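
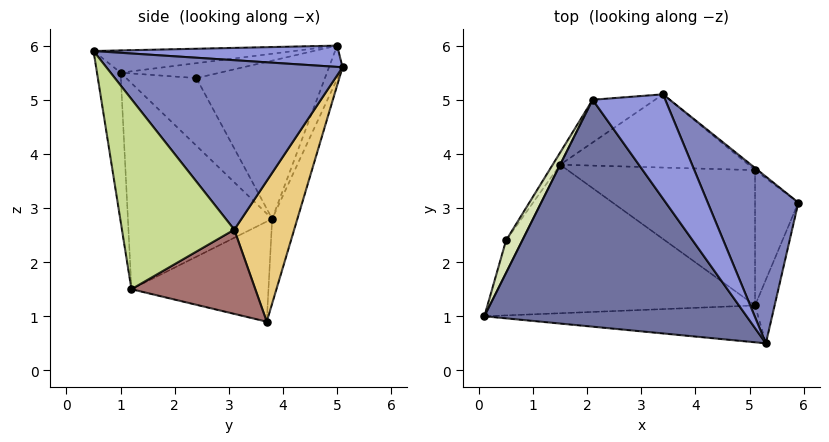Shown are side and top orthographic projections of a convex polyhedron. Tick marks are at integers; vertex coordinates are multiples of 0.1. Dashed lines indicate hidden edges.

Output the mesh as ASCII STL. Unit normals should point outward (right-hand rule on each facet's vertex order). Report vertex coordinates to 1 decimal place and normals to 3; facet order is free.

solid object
 facet normal -0.084 -0.082 0.993
  outer loop
   vertex 5.3 0.5 5.9
   vertex 2.1 5.0 6.0
   vertex 0.1 1.0 5.5
  endloop
 endfacet
 facet normal 0.820 0.367 0.439
  outer loop
   vertex 3.4 5.1 5.6
   vertex 5.3 0.5 5.9
   vertex 5.9 3.1 2.6
  endloop
 endfacet
 facet normal 0.277 0.176 0.945
  outer loop
   vertex 3.4 5.1 5.6
   vertex 2.1 5.0 6.0
   vertex 5.3 0.5 5.9
  endloop
 endfacet
 facet normal -0.170 0.933 -0.318
  outer loop
   vertex 3.4 5.1 5.6
   vertex 1.5 3.8 2.8
   vertex 2.1 5.0 6.0
  endloop
 endfacet
 facet normal -0.559 -0.414 -0.719
  outer loop
   vertex 5.1 1.2 1.5
   vertex 0.1 1.0 5.5
   vertex 1.5 3.8 2.8
  endloop
 endfacet
 facet normal -0.083 -0.985 -0.153
  outer loop
   vertex 5.1 1.2 1.5
   vertex 5.3 0.5 5.9
   vertex 0.1 1.0 5.5
  endloop
 endfacet
 facet normal 0.936 -0.338 -0.096
  outer loop
   vertex 5.1 1.2 1.5
   vertex 5.9 3.1 2.6
   vertex 5.3 0.5 5.9
  endloop
 endfacet
 facet normal -0.656 0.239 0.716
  outer loop
   vertex 0.5 2.4 5.4
   vertex 0.1 1.0 5.5
   vertex 2.1 5.0 6.0
  endloop
 endfacet
 facet normal -0.941 0.253 -0.226
  outer loop
   vertex 0.5 2.4 5.4
   vertex 1.5 3.8 2.8
   vertex 0.1 1.0 5.5
  endloop
 endfacet
 facet normal -0.847 0.530 -0.040
  outer loop
   vertex 0.5 2.4 5.4
   vertex 2.1 5.0 6.0
   vertex 1.5 3.8 2.8
  endloop
 endfacet
 facet normal 0.616 0.788 -0.012
  outer loop
   vertex 5.1 3.7 0.9
   vertex 3.4 5.1 5.6
   vertex 5.9 3.1 2.6
  endloop
 endfacet
 facet normal -0.149 0.932 -0.331
  outer loop
   vertex 5.1 3.7 0.9
   vertex 1.5 3.8 2.8
   vertex 3.4 5.1 5.6
  endloop
 endfacet
 facet normal 0.884 -0.109 -0.455
  outer loop
   vertex 5.1 3.7 0.9
   vertex 5.9 3.1 2.6
   vertex 5.1 1.2 1.5
  endloop
 endfacet
 facet normal -0.461 -0.207 -0.863
  outer loop
   vertex 5.1 3.7 0.9
   vertex 5.1 1.2 1.5
   vertex 1.5 3.8 2.8
  endloop
 endfacet
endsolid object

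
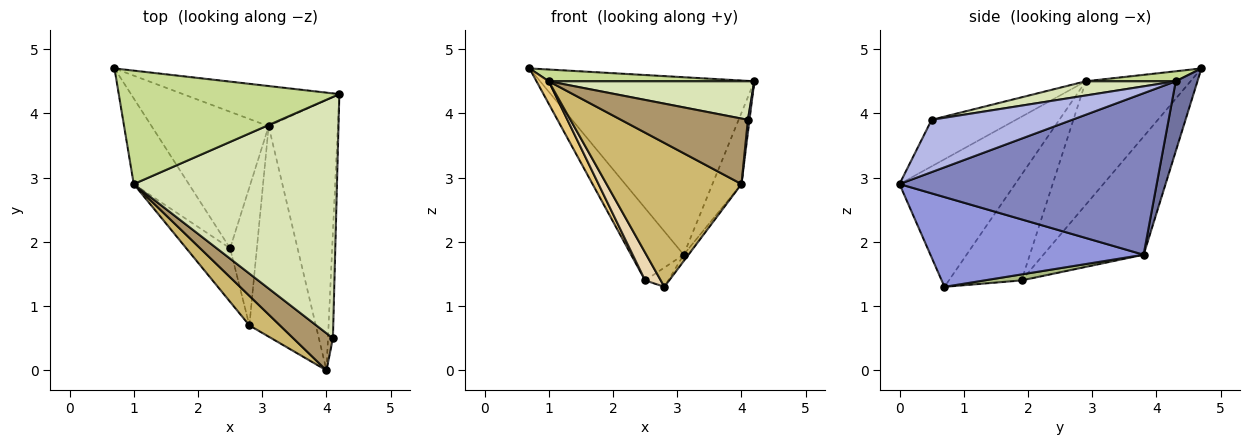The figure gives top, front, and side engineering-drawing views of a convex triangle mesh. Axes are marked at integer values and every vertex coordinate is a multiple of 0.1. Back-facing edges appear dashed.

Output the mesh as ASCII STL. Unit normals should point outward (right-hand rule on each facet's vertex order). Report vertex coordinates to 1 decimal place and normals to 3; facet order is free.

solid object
 facet normal 0.098 0.971 -0.220
  outer loop
   vertex 3.1 3.8 1.8
   vertex 0.7 4.7 4.7
   vertex 4.2 4.3 4.5
  endloop
 endfacet
 facet normal 0.914 0.103 -0.392
  outer loop
   vertex 3.1 3.8 1.8
   vertex 4.2 4.3 4.5
   vertex 4.0 0.0 2.9
  endloop
 endfacet
 facet normal 0.804 0.018 -0.595
  outer loop
   vertex 3.1 3.8 1.8
   vertex 4.0 0.0 2.9
   vertex 2.8 0.7 1.3
  endloop
 endfacet
 facet normal 0.996 -0.011 -0.094
  outer loop
   vertex 4.1 0.5 3.9
   vertex 4.0 0.0 2.9
   vertex 4.2 4.3 4.5
  endloop
 endfacet
 facet normal -0.666 0.349 -0.659
  outer loop
   vertex 2.5 1.9 1.4
   vertex 0.7 4.7 4.7
   vertex 3.1 3.8 1.8
  endloop
 endfacet
 facet normal 0.217 0.135 -0.967
  outer loop
   vertex 2.5 1.9 1.4
   vertex 3.1 3.8 1.8
   vertex 2.8 0.7 1.3
  endloop
 endfacet
 facet normal 0.045 -0.103 0.994
  outer loop
   vertex 1.0 2.9 4.5
   vertex 4.2 4.3 4.5
   vertex 0.7 4.7 4.7
  endloop
 endfacet
 facet normal 0.069 -0.157 0.985
  outer loop
   vertex 1.0 2.9 4.5
   vertex 4.1 0.5 3.9
   vertex 4.2 4.3 4.5
  endloop
 endfacet
 facet normal -0.501 -0.753 0.427
  outer loop
   vertex 1.0 2.9 4.5
   vertex 4.0 0.0 2.9
   vertex 4.1 0.5 3.9
  endloop
 endfacet
 facet normal -0.643 -0.750 0.154
  outer loop
   vertex 1.0 2.9 4.5
   vertex 2.8 0.7 1.3
   vertex 4.0 0.0 2.9
  endloop
 endfacet
 facet normal -0.908 -0.106 -0.405
  outer loop
   vertex 1.0 2.9 4.5
   vertex 0.7 4.7 4.7
   vertex 2.5 1.9 1.4
  endloop
 endfacet
 facet normal -0.906 -0.195 -0.375
  outer loop
   vertex 1.0 2.9 4.5
   vertex 2.5 1.9 1.4
   vertex 2.8 0.7 1.3
  endloop
 endfacet
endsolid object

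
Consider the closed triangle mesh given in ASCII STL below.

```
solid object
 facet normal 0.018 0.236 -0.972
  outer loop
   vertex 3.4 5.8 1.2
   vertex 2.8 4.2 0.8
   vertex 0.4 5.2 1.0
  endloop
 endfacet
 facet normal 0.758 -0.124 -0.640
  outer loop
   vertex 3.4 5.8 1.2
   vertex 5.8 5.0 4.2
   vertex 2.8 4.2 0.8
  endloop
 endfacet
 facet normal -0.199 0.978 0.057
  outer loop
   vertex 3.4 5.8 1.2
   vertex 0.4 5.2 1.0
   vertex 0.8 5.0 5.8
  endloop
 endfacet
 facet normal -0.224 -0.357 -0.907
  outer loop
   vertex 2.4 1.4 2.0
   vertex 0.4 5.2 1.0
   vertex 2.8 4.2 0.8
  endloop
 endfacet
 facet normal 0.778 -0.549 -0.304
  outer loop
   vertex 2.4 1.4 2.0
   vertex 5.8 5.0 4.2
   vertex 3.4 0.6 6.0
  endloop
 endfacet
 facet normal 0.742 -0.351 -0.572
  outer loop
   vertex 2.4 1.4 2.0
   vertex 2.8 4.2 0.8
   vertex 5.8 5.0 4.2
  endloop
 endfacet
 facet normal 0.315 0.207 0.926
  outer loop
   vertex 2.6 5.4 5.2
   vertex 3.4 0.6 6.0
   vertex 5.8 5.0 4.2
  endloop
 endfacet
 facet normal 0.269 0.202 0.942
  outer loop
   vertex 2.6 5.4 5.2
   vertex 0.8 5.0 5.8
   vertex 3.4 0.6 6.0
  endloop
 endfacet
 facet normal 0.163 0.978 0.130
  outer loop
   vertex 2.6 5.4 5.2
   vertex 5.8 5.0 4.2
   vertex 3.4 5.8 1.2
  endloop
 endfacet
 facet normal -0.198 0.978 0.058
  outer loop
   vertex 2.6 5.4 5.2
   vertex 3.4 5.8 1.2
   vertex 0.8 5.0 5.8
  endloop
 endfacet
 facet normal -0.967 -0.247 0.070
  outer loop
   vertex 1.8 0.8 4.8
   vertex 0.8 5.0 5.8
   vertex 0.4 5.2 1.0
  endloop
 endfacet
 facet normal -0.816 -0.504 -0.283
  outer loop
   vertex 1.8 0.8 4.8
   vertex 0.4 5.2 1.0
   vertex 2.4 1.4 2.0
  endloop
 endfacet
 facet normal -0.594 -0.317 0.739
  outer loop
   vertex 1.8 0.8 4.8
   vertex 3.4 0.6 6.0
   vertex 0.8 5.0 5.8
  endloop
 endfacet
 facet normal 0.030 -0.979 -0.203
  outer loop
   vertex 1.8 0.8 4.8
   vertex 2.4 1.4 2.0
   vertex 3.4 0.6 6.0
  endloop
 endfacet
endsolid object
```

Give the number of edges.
21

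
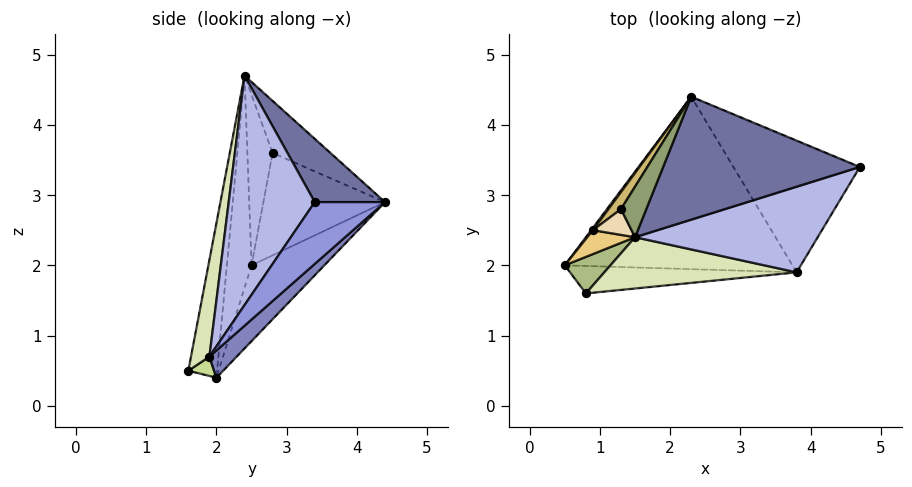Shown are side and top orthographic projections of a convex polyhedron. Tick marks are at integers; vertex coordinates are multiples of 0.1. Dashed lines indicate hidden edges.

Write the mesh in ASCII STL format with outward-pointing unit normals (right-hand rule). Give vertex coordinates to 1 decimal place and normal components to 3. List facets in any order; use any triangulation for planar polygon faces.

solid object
 facet normal 0.247 0.592 0.767
  outer loop
   vertex 1.5 2.4 4.7
   vertex 4.7 3.4 2.9
   vertex 2.3 4.4 2.9
  endloop
 endfacet
 facet normal 0.086 0.687 -0.722
  outer loop
   vertex 3.8 1.9 0.7
   vertex 0.5 2.0 0.4
   vertex 2.3 4.4 2.9
  endloop
 endfacet
 facet normal 0.302 0.725 -0.618
  outer loop
   vertex 3.8 1.9 0.7
   vertex 2.3 4.4 2.9
   vertex 4.7 3.4 2.9
  endloop
 endfacet
 facet normal 0.458 -0.810 0.365
  outer loop
   vertex 3.8 1.9 0.7
   vertex 4.7 3.4 2.9
   vertex 1.5 2.4 4.7
  endloop
 endfacet
 facet normal -0.718 0.602 0.349
  outer loop
   vertex 1.3 2.8 3.6
   vertex 1.5 2.4 4.7
   vertex 2.3 4.4 2.9
  endloop
 endfacet
 facet normal -0.805 -0.544 0.238
  outer loop
   vertex 0.8 1.6 0.5
   vertex 1.5 2.4 4.7
   vertex 0.5 2.0 0.4
  endloop
 endfacet
 facet normal 0.084 -0.182 -0.980
  outer loop
   vertex 0.8 1.6 0.5
   vertex 0.5 2.0 0.4
   vertex 3.8 1.9 0.7
  endloop
 endfacet
 facet normal 0.087 -0.981 0.172
  outer loop
   vertex 0.8 1.6 0.5
   vertex 3.8 1.9 0.7
   vertex 1.5 2.4 4.7
  endloop
 endfacet
 facet normal -0.809 0.587 0.019
  outer loop
   vertex 0.9 2.5 2.0
   vertex 2.3 4.4 2.9
   vertex 0.5 2.0 0.4
  endloop
 endfacet
 facet normal -0.823 0.559 0.101
  outer loop
   vertex 0.9 2.5 2.0
   vertex 1.3 2.8 3.6
   vertex 2.3 4.4 2.9
  endloop
 endfacet
 facet normal -0.973 0.077 0.219
  outer loop
   vertex 0.9 2.5 2.0
   vertex 0.5 2.0 0.4
   vertex 1.5 2.4 4.7
  endloop
 endfacet
 facet normal -0.968 0.120 0.220
  outer loop
   vertex 0.9 2.5 2.0
   vertex 1.5 2.4 4.7
   vertex 1.3 2.8 3.6
  endloop
 endfacet
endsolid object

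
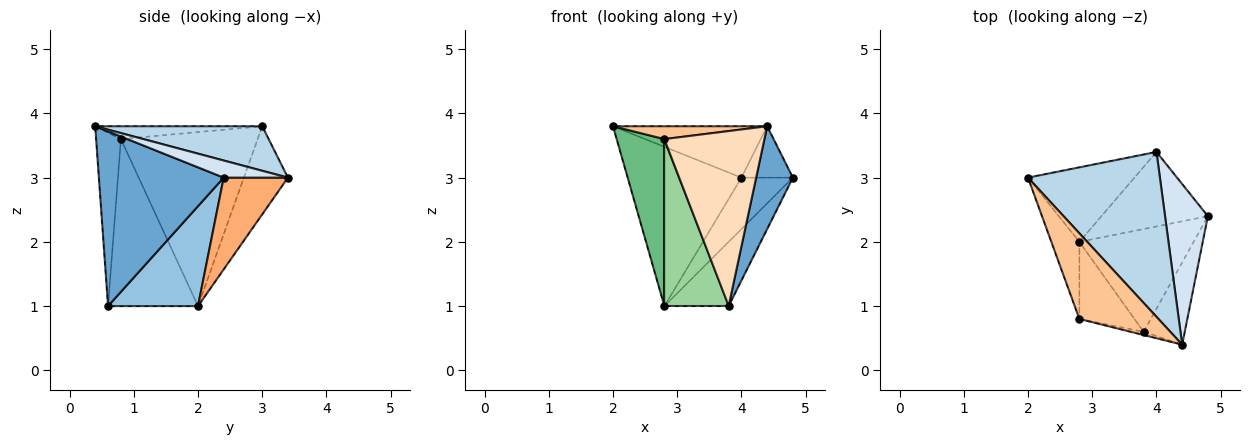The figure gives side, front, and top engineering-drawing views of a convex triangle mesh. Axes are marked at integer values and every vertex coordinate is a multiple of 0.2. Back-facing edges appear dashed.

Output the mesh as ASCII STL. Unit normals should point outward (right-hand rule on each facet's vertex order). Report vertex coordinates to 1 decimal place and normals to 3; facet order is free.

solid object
 facet normal 0.936 -0.275 -0.220
  outer loop
   vertex 3.8 0.6 1.0
   vertex 4.8 2.4 3.0
   vertex 4.4 0.4 3.8
  endloop
 endfacet
 facet normal 0.596 0.426 -0.681
  outer loop
   vertex 2.8 2.0 1.0
   vertex 4.8 2.4 3.0
   vertex 3.8 0.6 1.0
  endloop
 endfacet
 facet normal 0.307 0.283 0.909
  outer loop
   vertex 4.0 3.4 3.0
   vertex 2.0 3.0 3.8
   vertex 4.4 0.4 3.8
  endloop
 endfacet
 facet normal 0.356 0.285 0.890
  outer loop
   vertex 4.0 3.4 3.0
   vertex 4.4 0.4 3.8
   vertex 4.8 2.4 3.0
  endloop
 endfacet
 facet normal -0.331 0.855 -0.400
  outer loop
   vertex 4.0 3.4 3.0
   vertex 2.8 2.0 1.0
   vertex 2.0 3.0 3.8
  endloop
 endfacet
 facet normal 0.579 0.463 -0.671
  outer loop
   vertex 4.0 3.4 3.0
   vertex 4.8 2.4 3.0
   vertex 2.8 2.0 1.0
  endloop
 endfacet
 facet normal -0.159 -0.146 0.976
  outer loop
   vertex 2.8 0.8 3.6
   vertex 4.4 0.4 3.8
   vertex 2.0 3.0 3.8
  endloop
 endfacet
 facet normal -0.240 -0.971 -0.018
  outer loop
   vertex 2.8 0.8 3.6
   vertex 3.8 0.6 1.0
   vertex 4.4 0.4 3.8
  endloop
 endfacet
 facet normal -0.933 -0.326 -0.150
  outer loop
   vertex 2.8 0.8 3.6
   vertex 2.0 3.0 3.8
   vertex 2.8 2.0 1.0
  endloop
 endfacet
 facet normal -0.786 -0.561 -0.259
  outer loop
   vertex 2.8 0.8 3.6
   vertex 2.8 2.0 1.0
   vertex 3.8 0.6 1.0
  endloop
 endfacet
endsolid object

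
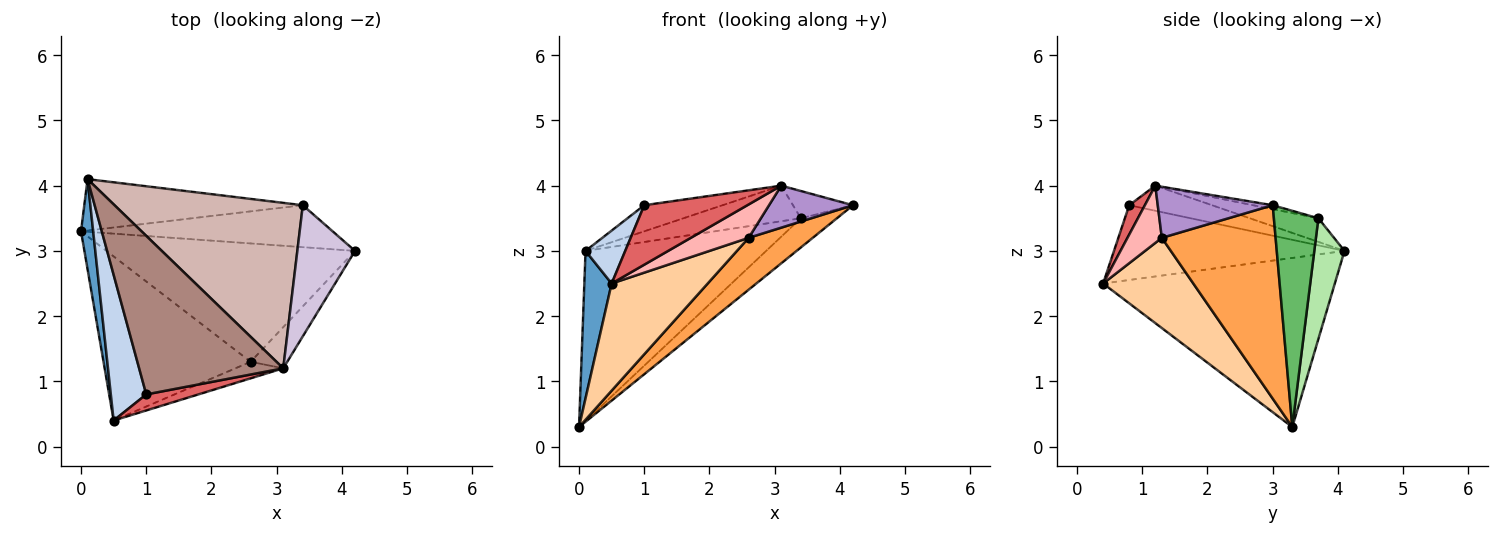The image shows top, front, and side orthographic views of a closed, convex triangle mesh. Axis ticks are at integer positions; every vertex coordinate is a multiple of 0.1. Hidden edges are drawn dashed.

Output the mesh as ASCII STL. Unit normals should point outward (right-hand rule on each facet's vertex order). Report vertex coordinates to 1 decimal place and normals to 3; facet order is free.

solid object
 facet normal -0.991 -0.117 0.071
  outer loop
   vertex 0.1 4.1 3.0
   vertex 0.0 3.3 0.3
   vertex 0.5 0.4 2.5
  endloop
 endfacet
 facet normal -0.893 -0.154 0.423
  outer loop
   vertex 1.0 0.8 3.7
   vertex 0.1 4.1 3.0
   vertex 0.5 0.4 2.5
  endloop
 endfacet
 facet normal 0.580 -0.327 -0.746
  outer loop
   vertex 2.6 1.3 3.2
   vertex 0.0 3.3 0.3
   vertex 4.2 3.0 3.7
  endloop
 endfacet
 facet normal 0.457 -0.486 -0.745
  outer loop
   vertex 2.6 1.3 3.2
   vertex 0.5 0.4 2.5
   vertex 0.0 3.3 0.3
  endloop
 endfacet
 facet normal 0.576 0.467 -0.671
  outer loop
   vertex 3.4 3.7 3.5
   vertex 4.2 3.0 3.7
   vertex 0.0 3.3 0.3
  endloop
 endfacet
 facet normal 0.158 0.945 -0.286
  outer loop
   vertex 3.4 3.7 3.5
   vertex 0.0 3.3 0.3
   vertex 0.1 4.1 3.0
  endloop
 endfacet
 facet normal 0.145 -0.955 0.258
  outer loop
   vertex 3.1 1.2 4.0
   vertex 1.0 0.8 3.7
   vertex 0.5 0.4 2.5
  endloop
 endfacet
 facet normal 0.470 -0.791 -0.392
  outer loop
   vertex 3.1 1.2 4.0
   vertex 0.5 0.4 2.5
   vertex 2.6 1.3 3.2
  endloop
 endfacet
 facet normal 0.699 -0.511 -0.501
  outer loop
   vertex 3.1 1.2 4.0
   vertex 2.6 1.3 3.2
   vertex 4.2 3.0 3.7
  endloop
 endfacet
 facet normal -0.066 0.203 0.977
  outer loop
   vertex 3.1 1.2 4.0
   vertex 4.2 3.0 3.7
   vertex 3.4 3.7 3.5
  endloop
 endfacet
 facet normal -0.169 0.160 0.972
  outer loop
   vertex 3.1 1.2 4.0
   vertex 0.1 4.1 3.0
   vertex 1.0 0.8 3.7
  endloop
 endfacet
 facet normal -0.122 0.209 0.970
  outer loop
   vertex 3.1 1.2 4.0
   vertex 3.4 3.7 3.5
   vertex 0.1 4.1 3.0
  endloop
 endfacet
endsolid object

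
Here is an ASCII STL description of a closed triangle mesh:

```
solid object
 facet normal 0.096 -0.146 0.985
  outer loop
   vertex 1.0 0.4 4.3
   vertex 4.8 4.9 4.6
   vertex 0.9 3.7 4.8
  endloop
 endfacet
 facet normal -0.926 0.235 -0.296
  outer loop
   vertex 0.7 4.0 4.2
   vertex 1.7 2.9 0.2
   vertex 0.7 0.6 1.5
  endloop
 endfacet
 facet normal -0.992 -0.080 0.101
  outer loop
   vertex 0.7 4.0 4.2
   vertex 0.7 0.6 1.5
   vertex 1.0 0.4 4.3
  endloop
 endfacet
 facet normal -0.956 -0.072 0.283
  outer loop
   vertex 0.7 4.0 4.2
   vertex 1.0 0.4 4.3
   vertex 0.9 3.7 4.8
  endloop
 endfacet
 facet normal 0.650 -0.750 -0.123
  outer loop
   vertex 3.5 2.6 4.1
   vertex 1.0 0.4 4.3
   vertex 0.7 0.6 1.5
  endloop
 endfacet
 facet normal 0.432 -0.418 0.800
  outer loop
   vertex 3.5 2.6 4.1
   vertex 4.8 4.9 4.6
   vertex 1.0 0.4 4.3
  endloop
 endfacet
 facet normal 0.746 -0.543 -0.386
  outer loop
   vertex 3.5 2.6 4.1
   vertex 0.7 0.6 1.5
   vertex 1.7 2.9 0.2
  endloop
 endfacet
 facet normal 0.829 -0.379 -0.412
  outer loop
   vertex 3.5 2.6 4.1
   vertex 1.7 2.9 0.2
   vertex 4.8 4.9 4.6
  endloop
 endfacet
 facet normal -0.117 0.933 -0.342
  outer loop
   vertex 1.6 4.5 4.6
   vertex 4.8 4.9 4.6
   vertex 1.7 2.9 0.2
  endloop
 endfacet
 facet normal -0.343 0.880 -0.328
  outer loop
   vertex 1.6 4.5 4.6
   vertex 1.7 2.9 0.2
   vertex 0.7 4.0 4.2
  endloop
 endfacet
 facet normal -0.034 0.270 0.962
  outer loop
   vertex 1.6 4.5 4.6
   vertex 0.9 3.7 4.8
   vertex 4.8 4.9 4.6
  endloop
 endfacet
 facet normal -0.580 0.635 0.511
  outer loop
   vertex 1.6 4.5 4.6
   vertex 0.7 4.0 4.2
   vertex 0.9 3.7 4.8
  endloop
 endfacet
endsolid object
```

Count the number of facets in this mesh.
12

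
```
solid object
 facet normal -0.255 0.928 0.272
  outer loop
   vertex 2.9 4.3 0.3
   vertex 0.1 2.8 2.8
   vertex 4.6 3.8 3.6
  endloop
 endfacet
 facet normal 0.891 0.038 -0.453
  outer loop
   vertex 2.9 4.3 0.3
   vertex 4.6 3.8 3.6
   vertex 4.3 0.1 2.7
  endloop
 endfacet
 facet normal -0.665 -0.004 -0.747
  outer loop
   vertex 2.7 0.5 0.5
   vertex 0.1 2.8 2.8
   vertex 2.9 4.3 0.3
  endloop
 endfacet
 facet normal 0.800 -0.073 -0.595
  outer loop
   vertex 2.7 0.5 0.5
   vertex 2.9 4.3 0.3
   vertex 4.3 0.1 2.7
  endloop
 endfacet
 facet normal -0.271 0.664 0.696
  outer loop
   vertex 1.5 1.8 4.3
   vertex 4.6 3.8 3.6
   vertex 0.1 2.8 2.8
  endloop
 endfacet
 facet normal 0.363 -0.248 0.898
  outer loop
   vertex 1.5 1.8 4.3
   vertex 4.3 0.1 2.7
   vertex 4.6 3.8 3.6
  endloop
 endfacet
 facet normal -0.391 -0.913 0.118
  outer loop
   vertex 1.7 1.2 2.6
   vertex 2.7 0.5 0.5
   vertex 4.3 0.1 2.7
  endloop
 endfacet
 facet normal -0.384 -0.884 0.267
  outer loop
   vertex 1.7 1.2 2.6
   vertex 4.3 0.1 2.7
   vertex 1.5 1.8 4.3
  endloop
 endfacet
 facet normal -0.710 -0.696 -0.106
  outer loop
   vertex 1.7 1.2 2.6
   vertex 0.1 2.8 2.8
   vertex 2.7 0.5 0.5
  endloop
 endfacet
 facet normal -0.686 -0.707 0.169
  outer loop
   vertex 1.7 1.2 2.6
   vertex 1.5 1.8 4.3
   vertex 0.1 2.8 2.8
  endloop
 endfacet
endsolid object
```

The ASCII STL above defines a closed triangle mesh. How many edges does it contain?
15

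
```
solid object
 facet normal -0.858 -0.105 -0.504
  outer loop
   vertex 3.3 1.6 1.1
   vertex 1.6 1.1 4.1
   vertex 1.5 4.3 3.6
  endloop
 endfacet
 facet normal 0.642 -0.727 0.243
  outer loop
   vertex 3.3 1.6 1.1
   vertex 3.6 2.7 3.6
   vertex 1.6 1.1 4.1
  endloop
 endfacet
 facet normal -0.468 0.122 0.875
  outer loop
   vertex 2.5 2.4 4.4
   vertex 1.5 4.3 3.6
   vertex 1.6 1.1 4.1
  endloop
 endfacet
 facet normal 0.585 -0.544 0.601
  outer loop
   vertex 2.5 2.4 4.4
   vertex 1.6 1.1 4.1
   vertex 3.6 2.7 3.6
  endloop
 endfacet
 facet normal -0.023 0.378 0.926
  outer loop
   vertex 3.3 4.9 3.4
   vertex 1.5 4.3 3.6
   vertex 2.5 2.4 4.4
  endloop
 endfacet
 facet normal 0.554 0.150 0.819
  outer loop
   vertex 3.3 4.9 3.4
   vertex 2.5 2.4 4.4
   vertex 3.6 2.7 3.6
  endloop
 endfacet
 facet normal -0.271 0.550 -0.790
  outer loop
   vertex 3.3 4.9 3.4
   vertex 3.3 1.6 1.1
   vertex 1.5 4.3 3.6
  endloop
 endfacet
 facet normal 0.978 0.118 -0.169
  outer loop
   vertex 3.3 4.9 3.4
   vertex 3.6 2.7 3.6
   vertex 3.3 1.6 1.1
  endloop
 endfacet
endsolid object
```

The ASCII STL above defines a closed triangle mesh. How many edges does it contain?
12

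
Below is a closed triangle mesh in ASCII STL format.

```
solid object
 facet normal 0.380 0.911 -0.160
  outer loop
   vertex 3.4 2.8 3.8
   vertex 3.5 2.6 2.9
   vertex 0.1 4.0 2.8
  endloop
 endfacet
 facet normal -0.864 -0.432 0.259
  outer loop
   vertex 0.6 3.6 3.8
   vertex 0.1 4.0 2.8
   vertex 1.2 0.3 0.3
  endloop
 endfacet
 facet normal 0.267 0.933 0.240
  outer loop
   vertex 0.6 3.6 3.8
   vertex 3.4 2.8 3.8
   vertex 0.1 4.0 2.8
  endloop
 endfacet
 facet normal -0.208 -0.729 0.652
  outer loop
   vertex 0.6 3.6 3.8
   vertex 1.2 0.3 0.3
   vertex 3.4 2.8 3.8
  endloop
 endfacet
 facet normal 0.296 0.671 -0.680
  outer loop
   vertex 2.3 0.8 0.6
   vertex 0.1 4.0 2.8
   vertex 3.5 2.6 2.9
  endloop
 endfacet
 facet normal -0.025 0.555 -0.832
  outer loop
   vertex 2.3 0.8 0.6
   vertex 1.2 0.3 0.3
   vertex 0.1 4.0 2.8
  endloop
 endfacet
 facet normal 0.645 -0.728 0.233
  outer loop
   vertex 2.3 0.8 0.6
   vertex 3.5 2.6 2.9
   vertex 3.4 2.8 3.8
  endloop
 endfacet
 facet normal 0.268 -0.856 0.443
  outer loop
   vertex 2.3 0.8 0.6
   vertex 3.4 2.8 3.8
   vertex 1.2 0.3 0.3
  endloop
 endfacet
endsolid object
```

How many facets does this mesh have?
8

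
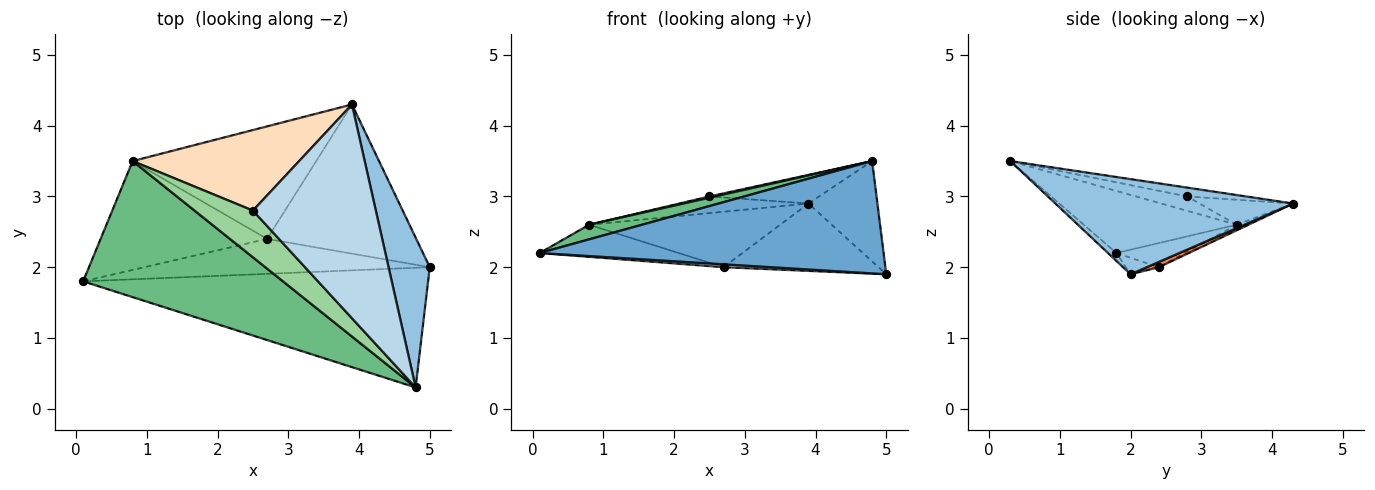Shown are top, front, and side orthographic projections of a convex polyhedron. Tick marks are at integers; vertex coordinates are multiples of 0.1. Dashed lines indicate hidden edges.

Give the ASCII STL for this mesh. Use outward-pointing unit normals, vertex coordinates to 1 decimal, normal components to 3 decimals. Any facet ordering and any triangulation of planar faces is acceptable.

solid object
 facet normal -0.017 -0.684 -0.729
  outer loop
   vertex 4.8 0.3 3.5
   vertex 0.1 1.8 2.2
   vertex 5.0 2.0 1.9
  endloop
 endfacet
 facet normal 0.887 0.257 0.384
  outer loop
   vertex 4.8 0.3 3.5
   vertex 5.0 2.0 1.9
   vertex 3.9 4.3 2.9
  endloop
 endfacet
 facet normal -0.071 0.132 0.989
  outer loop
   vertex 2.5 2.8 3.0
   vertex 4.8 0.3 3.5
   vertex 3.9 4.3 2.9
  endloop
 endfacet
 facet normal -0.058 -0.082 -0.995
  outer loop
   vertex 2.7 2.4 2.0
   vertex 5.0 2.0 1.9
   vertex 0.1 1.8 2.2
  endloop
 endfacet
 facet normal 0.032 0.411 -0.911
  outer loop
   vertex 2.7 2.4 2.0
   vertex 3.9 4.3 2.9
   vertex 5.0 2.0 1.9
  endloop
 endfacet
 facet normal -0.138 0.280 -0.950
  outer loop
   vertex 0.8 3.5 2.6
   vertex 2.7 2.4 2.0
   vertex 0.1 1.8 2.2
  endloop
 endfacet
 facet normal -0.027 0.442 -0.897
  outer loop
   vertex 0.8 3.5 2.6
   vertex 3.9 4.3 2.9
   vertex 2.7 2.4 2.0
  endloop
 endfacet
 facet normal -0.145 0.200 0.969
  outer loop
   vertex 0.8 3.5 2.6
   vertex 2.5 2.8 3.0
   vertex 3.9 4.3 2.9
  endloop
 endfacet
 facet normal -0.295 -0.102 0.950
  outer loop
   vertex 0.8 3.5 2.6
   vertex 0.1 1.8 2.2
   vertex 4.8 0.3 3.5
  endloop
 endfacet
 facet normal -0.239 -0.026 0.971
  outer loop
   vertex 0.8 3.5 2.6
   vertex 4.8 0.3 3.5
   vertex 2.5 2.8 3.0
  endloop
 endfacet
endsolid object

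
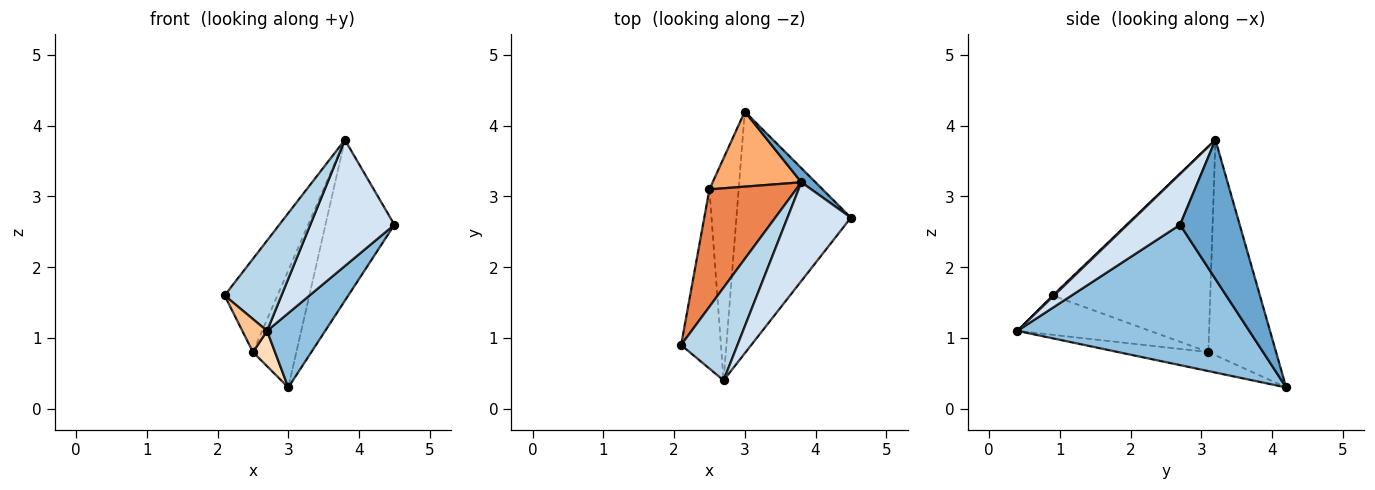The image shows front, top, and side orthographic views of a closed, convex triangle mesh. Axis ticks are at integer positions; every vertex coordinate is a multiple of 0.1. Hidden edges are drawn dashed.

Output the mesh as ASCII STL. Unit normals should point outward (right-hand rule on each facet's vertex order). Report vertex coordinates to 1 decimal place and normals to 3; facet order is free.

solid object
 facet normal 0.653 0.755 0.066
  outer loop
   vertex 3.8 3.2 3.8
   vertex 4.5 2.7 2.6
   vertex 3.0 4.2 0.3
  endloop
 endfacet
 facet normal 0.761 -0.191 -0.620
  outer loop
   vertex 2.7 0.4 1.1
   vertex 3.0 4.2 0.3
   vertex 4.5 2.7 2.6
  endloop
 endfacet
 facet normal 0.016 -0.697 0.717
  outer loop
   vertex 2.7 0.4 1.1
   vertex 3.8 3.2 3.8
   vertex 2.1 0.9 1.6
  endloop
 endfacet
 facet normal 0.442 -0.706 0.552
  outer loop
   vertex 2.7 0.4 1.1
   vertex 4.5 2.7 2.6
   vertex 3.8 3.2 3.8
  endloop
 endfacet
 facet normal -0.880 0.295 0.372
  outer loop
   vertex 2.5 3.1 0.8
   vertex 2.1 0.9 1.6
   vertex 3.8 3.2 3.8
  endloop
 endfacet
 facet normal -0.795 0.510 0.328
  outer loop
   vertex 2.5 3.1 0.8
   vertex 3.8 3.2 3.8
   vertex 3.0 4.2 0.3
  endloop
 endfacet
 facet normal -0.696 -0.130 -0.706
  outer loop
   vertex 2.5 3.1 0.8
   vertex 2.7 0.4 1.1
   vertex 2.1 0.9 1.6
  endloop
 endfacet
 facet normal -0.540 -0.132 -0.831
  outer loop
   vertex 2.5 3.1 0.8
   vertex 3.0 4.2 0.3
   vertex 2.7 0.4 1.1
  endloop
 endfacet
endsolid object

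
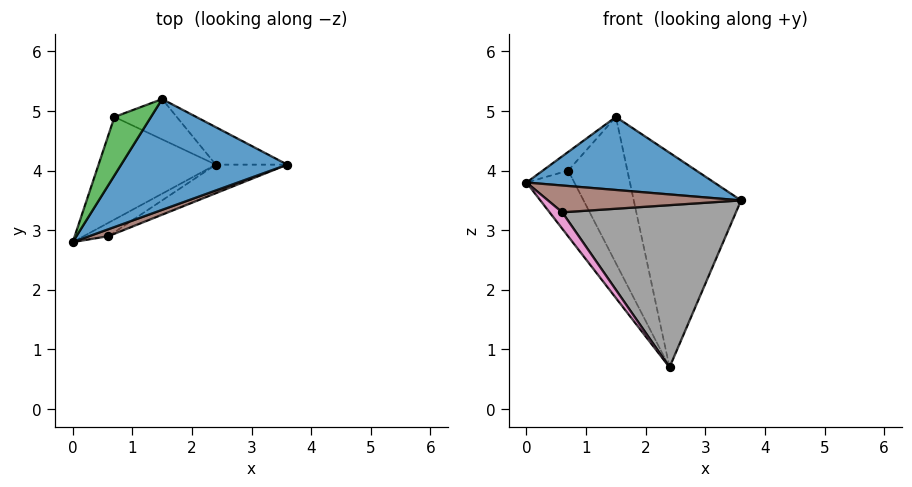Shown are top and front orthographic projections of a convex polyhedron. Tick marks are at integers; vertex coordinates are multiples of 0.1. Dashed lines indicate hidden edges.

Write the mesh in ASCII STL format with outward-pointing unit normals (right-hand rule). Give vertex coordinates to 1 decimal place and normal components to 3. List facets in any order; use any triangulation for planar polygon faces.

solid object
 facet normal 0.259 -0.532 0.806
  outer loop
   vertex 1.5 5.2 4.9
   vertex 0.0 2.8 3.8
   vertex 3.6 4.1 3.5
  endloop
 endfacet
 facet normal 0.372 0.914 -0.160
  outer loop
   vertex 2.4 4.1 0.7
   vertex 1.5 5.2 4.9
   vertex 3.6 4.1 3.5
  endloop
 endfacet
 facet normal -0.764 0.196 0.614
  outer loop
   vertex 0.7 4.9 4.0
   vertex 0.0 2.8 3.8
   vertex 1.5 5.2 4.9
  endloop
 endfacet
 facet normal -0.810 0.317 -0.494
  outer loop
   vertex 0.7 4.9 4.0
   vertex 2.4 4.1 0.7
   vertex 0.0 2.8 3.8
  endloop
 endfacet
 facet normal -0.062 0.962 -0.265
  outer loop
   vertex 0.7 4.9 4.0
   vertex 1.5 5.2 4.9
   vertex 2.4 4.1 0.7
  endloop
 endfacet
 facet normal 0.347 -0.908 0.235
  outer loop
   vertex 0.6 2.9 3.3
   vertex 3.6 4.1 3.5
   vertex 0.0 2.8 3.8
  endloop
 endfacet
 facet normal -0.370 -0.719 -0.588
  outer loop
   vertex 0.6 2.9 3.3
   vertex 0.0 2.8 3.8
   vertex 2.4 4.1 0.7
  endloop
 endfacet
 facet normal 0.376 -0.913 -0.161
  outer loop
   vertex 0.6 2.9 3.3
   vertex 2.4 4.1 0.7
   vertex 3.6 4.1 3.5
  endloop
 endfacet
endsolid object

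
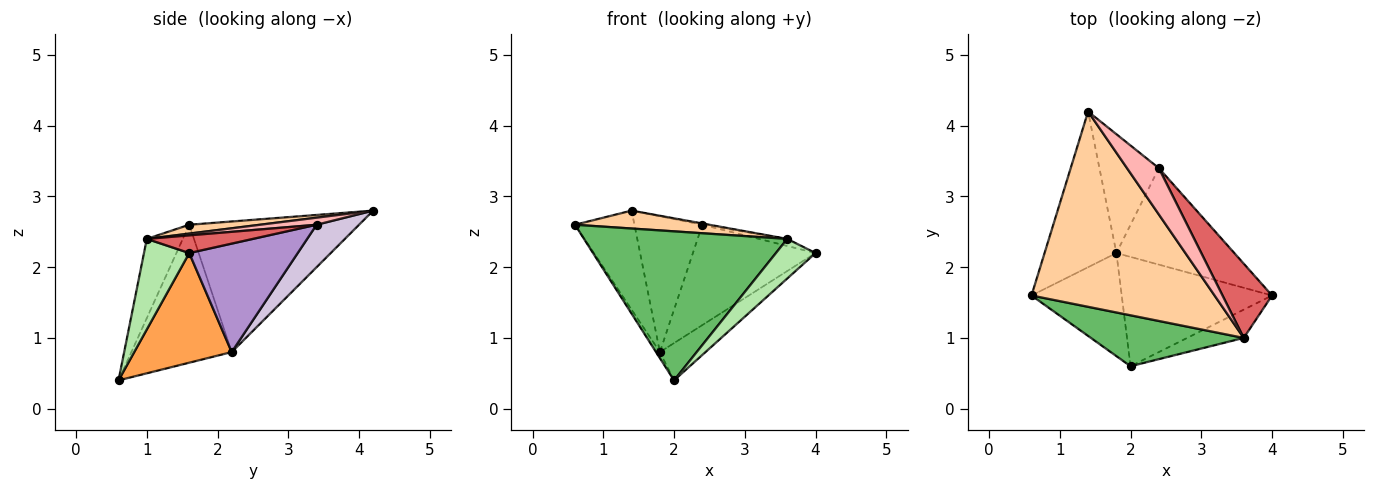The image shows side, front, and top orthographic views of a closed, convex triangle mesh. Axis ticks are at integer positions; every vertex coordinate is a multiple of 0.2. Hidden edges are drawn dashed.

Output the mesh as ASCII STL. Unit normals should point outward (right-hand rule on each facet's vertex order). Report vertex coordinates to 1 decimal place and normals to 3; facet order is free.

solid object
 facet normal -0.838 0.293 -0.461
  outer loop
   vertex 1.8 2.2 0.8
   vertex 0.6 1.6 2.6
   vertex 1.4 4.2 2.8
  endloop
 endfacet
 facet normal -0.837 0.032 -0.547
  outer loop
   vertex 1.8 2.2 0.8
   vertex 2.0 0.6 0.4
   vertex 0.6 1.6 2.6
  endloop
 endfacet
 facet normal 0.568 0.266 -0.779
  outer loop
   vertex 1.8 2.2 0.8
   vertex 4.0 1.6 2.2
   vertex 2.0 0.6 0.4
  endloop
 endfacet
 facet normal 0.048 -0.091 0.995
  outer loop
   vertex 3.6 1.0 2.4
   vertex 1.4 4.2 2.8
   vertex 0.6 1.6 2.6
  endloop
 endfacet
 facet normal -0.165 -0.933 0.319
  outer loop
   vertex 3.6 1.0 2.4
   vertex 0.6 1.6 2.6
   vertex 2.0 0.6 0.4
  endloop
 endfacet
 facet normal 0.681 -0.596 -0.426
  outer loop
   vertex 3.6 1.0 2.4
   vertex 2.0 0.6 0.4
   vertex 4.0 1.6 2.2
  endloop
 endfacet
 facet normal 0.335 0.089 0.938
  outer loop
   vertex 2.4 3.4 2.6
   vertex 3.6 1.0 2.4
   vertex 4.0 1.6 2.2
  endloop
 endfacet
 facet normal 0.217 0.027 0.976
  outer loop
   vertex 2.4 3.4 2.6
   vertex 1.4 4.2 2.8
   vertex 3.6 1.0 2.4
  endloop
 endfacet
 facet normal 0.538 0.608 -0.584
  outer loop
   vertex 2.4 3.4 2.6
   vertex 4.0 1.6 2.2
   vertex 1.8 2.2 0.8
  endloop
 endfacet
 facet normal 0.426 0.681 -0.596
  outer loop
   vertex 2.4 3.4 2.6
   vertex 1.8 2.2 0.8
   vertex 1.4 4.2 2.8
  endloop
 endfacet
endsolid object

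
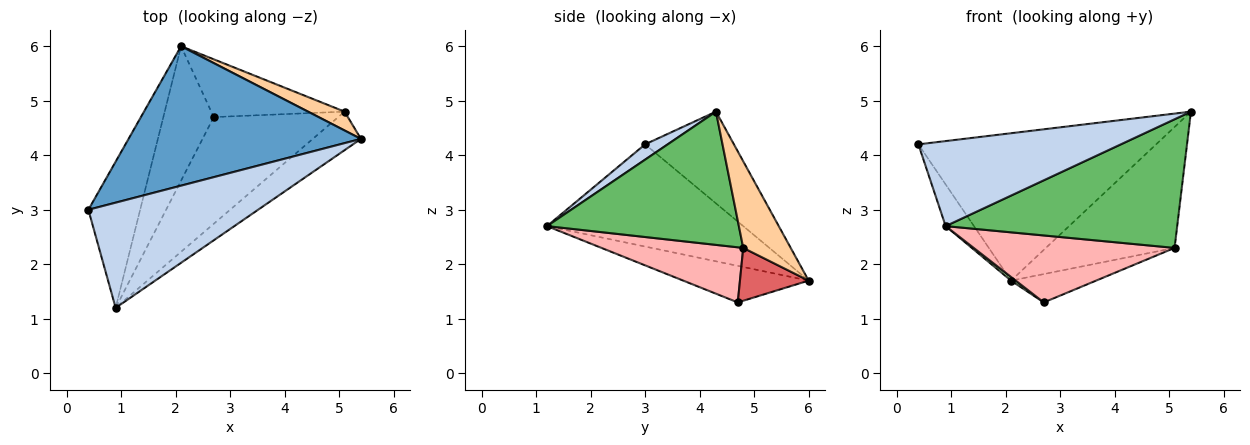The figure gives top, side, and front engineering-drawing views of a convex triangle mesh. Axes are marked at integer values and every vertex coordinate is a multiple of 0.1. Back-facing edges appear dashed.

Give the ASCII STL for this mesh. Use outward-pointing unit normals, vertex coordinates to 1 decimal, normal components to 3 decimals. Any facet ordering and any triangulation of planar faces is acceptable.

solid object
 facet normal -0.262 0.701 0.663
  outer loop
   vertex 2.1 6.0 1.7
   vertex 0.4 3.0 4.2
   vertex 5.4 4.3 4.8
  endloop
 endfacet
 facet normal 0.070 -0.627 0.776
  outer loop
   vertex 0.9 1.2 2.7
   vertex 5.4 4.3 4.8
   vertex 0.4 3.0 4.2
  endloop
 endfacet
 facet normal -0.885 0.128 -0.448
  outer loop
   vertex 0.9 1.2 2.7
   vertex 0.4 3.0 4.2
   vertex 2.1 6.0 1.7
  endloop
 endfacet
 facet normal 0.342 0.928 0.145
  outer loop
   vertex 5.1 4.8 2.3
   vertex 2.1 6.0 1.7
   vertex 5.4 4.3 4.8
  endloop
 endfacet
 facet normal 0.622 -0.750 -0.225
  outer loop
   vertex 5.1 4.8 2.3
   vertex 5.4 4.3 4.8
   vertex 0.9 1.2 2.7
  endloop
 endfacet
 facet normal -0.587 -0.022 -0.809
  outer loop
   vertex 2.7 4.7 1.3
   vertex 0.9 1.2 2.7
   vertex 2.1 6.0 1.7
  endloop
 endfacet
 facet normal 0.335 0.415 -0.846
  outer loop
   vertex 2.7 4.7 1.3
   vertex 2.1 6.0 1.7
   vertex 5.1 4.8 2.3
  endloop
 endfacet
 facet normal 0.351 -0.498 -0.793
  outer loop
   vertex 2.7 4.7 1.3
   vertex 5.1 4.8 2.3
   vertex 0.9 1.2 2.7
  endloop
 endfacet
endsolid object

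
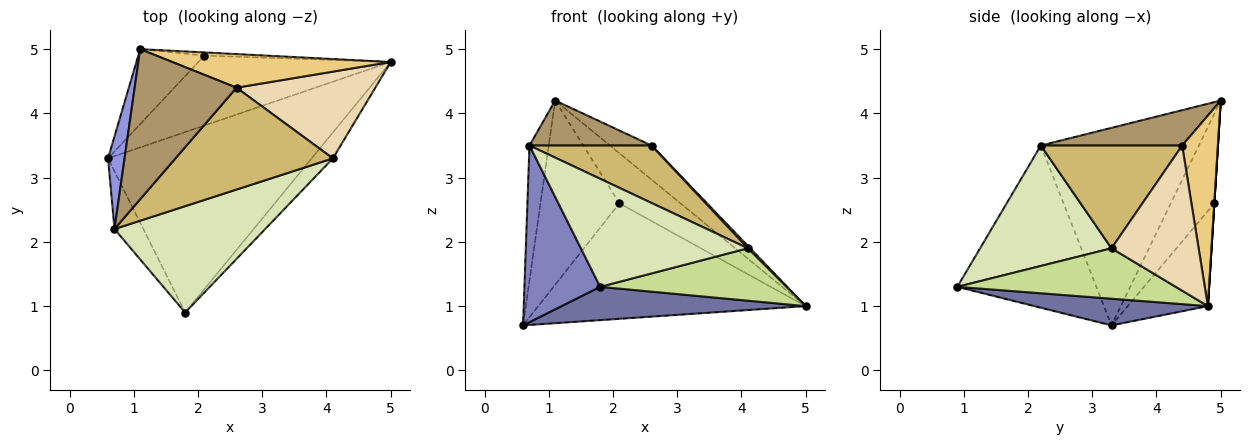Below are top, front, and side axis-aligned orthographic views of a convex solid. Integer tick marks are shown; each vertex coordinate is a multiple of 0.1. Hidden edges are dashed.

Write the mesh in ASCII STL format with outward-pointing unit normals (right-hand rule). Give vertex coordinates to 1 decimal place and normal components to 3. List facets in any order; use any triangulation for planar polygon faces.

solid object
 facet normal 0.128 -0.180 -0.975
  outer loop
   vertex 1.8 0.9 1.3
   vertex 0.6 3.3 0.7
   vertex 5.0 4.8 1.0
  endloop
 endfacet
 facet normal -0.868 -0.472 -0.155
  outer loop
   vertex 0.7 2.2 3.5
   vertex 0.6 3.3 0.7
   vertex 1.8 0.9 1.3
  endloop
 endfacet
 facet normal -0.989 0.121 0.083
  outer loop
   vertex 0.7 2.2 3.5
   vertex 1.1 5.0 4.2
   vertex 0.6 3.3 0.7
  endloop
 endfacet
 facet normal -0.248 0.829 -0.502
  outer loop
   vertex 2.1 4.9 2.6
   vertex 5.0 4.8 1.0
   vertex 0.6 3.3 0.7
  endloop
 endfacet
 facet normal -0.455 0.825 -0.336
  outer loop
   vertex 2.1 4.9 2.6
   vertex 0.6 3.3 0.7
   vertex 1.1 5.0 4.2
  endloop
 endfacet
 facet normal 0.000 0.998 -0.062
  outer loop
   vertex 2.1 4.9 2.6
   vertex 1.1 5.0 4.2
   vertex 5.0 4.8 1.0
  endloop
 endfacet
 facet normal 0.724 -0.618 -0.305
  outer loop
   vertex 4.1 3.3 1.9
   vertex 1.8 0.9 1.3
   vertex 5.0 4.8 1.0
  endloop
 endfacet
 facet normal 0.489 -0.622 0.612
  outer loop
   vertex 4.1 3.3 1.9
   vertex 0.7 2.2 3.5
   vertex 1.8 0.9 1.3
  endloop
 endfacet
 facet normal 0.315 -0.272 0.909
  outer loop
   vertex 2.6 4.4 3.5
   vertex 1.1 5.0 4.2
   vertex 0.7 2.2 3.5
  endloop
 endfacet
 facet normal 0.494 -0.427 0.757
  outer loop
   vertex 2.6 4.4 3.5
   vertex 0.7 2.2 3.5
   vertex 4.1 3.3 1.9
  endloop
 endfacet
 facet normal 0.522 0.607 0.599
  outer loop
   vertex 2.6 4.4 3.5
   vertex 5.0 4.8 1.0
   vertex 1.1 5.0 4.2
  endloop
 endfacet
 facet normal 0.723 -0.019 0.691
  outer loop
   vertex 2.6 4.4 3.5
   vertex 4.1 3.3 1.9
   vertex 5.0 4.8 1.0
  endloop
 endfacet
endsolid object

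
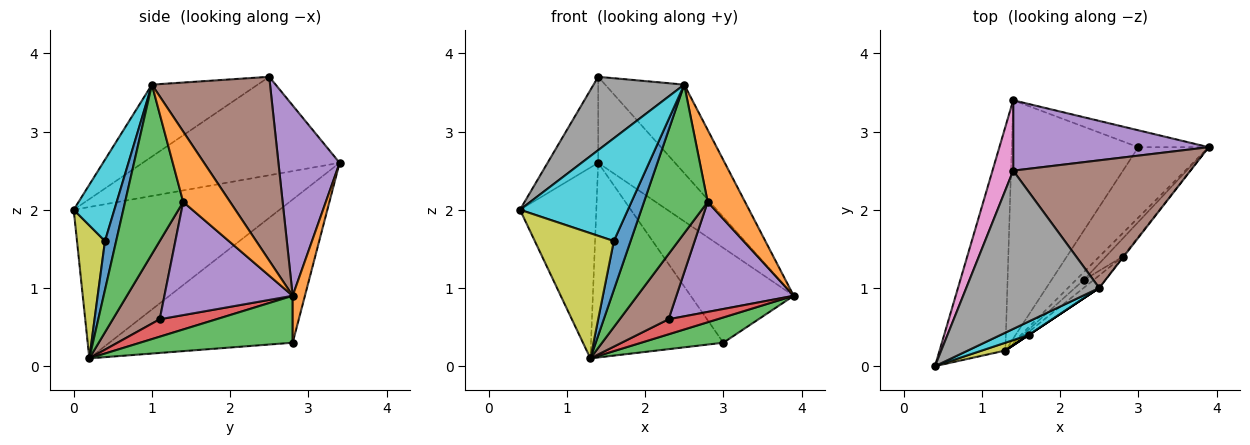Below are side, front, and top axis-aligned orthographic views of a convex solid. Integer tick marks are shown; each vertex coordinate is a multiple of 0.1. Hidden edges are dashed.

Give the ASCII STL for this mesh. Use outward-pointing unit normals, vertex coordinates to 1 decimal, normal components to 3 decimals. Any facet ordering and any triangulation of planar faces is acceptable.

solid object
 facet normal -0.868 0.322 -0.377
  outer loop
   vertex 1.3 0.2 0.1
   vertex 0.4 0.0 2.0
   vertex 1.4 3.4 2.6
  endloop
 endfacet
 facet normal 0.116 0.978 -0.174
  outer loop
   vertex 3.0 2.8 0.3
   vertex 1.4 3.4 2.6
   vertex 3.9 2.8 0.9
  endloop
 endfacet
 facet normal 0.531 -0.286 -0.797
  outer loop
   vertex 3.0 2.8 0.3
   vertex 3.9 2.8 0.9
   vertex 1.3 0.2 0.1
  endloop
 endfacet
 facet normal -0.659 0.476 -0.583
  outer loop
   vertex 3.0 2.8 0.3
   vertex 1.3 0.2 0.1
   vertex 1.4 3.4 2.6
  endloop
 endfacet
 facet normal 0.525 0.659 0.539
  outer loop
   vertex 1.4 2.5 3.7
   vertex 3.9 2.8 0.9
   vertex 1.4 3.4 2.6
  endloop
 endfacet
 facet normal 0.648 0.434 0.625
  outer loop
   vertex 1.4 2.5 3.7
   vertex 2.5 1.0 3.6
   vertex 3.9 2.8 0.9
  endloop
 endfacet
 facet normal -0.949 0.244 0.200
  outer loop
   vertex 1.4 2.5 3.7
   vertex 1.4 3.4 2.6
   vertex 0.4 0.0 2.0
  endloop
 endfacet
 facet normal -0.441 -0.377 0.814
  outer loop
   vertex 1.4 2.5 3.7
   vertex 0.4 0.0 2.0
   vertex 2.5 1.0 3.6
  endloop
 endfacet
 facet normal 0.333 -0.941 0.059
  outer loop
   vertex 1.6 0.4 1.6
   vertex 0.4 0.0 2.0
   vertex 1.3 0.2 0.1
  endloop
 endfacet
 facet normal 0.350 -0.929 0.121
  outer loop
   vertex 1.6 0.4 1.6
   vertex 2.5 1.0 3.6
   vertex 0.4 0.0 2.0
  endloop
 endfacet
 facet normal 0.555 -0.832 0.000
  outer loop
   vertex 1.6 0.4 1.6
   vertex 1.3 0.2 0.1
   vertex 2.5 1.0 3.6
  endloop
 endfacet
 facet normal 0.782 -0.623 -0.010
  outer loop
   vertex 2.8 1.4 2.1
   vertex 3.9 2.8 0.9
   vertex 2.5 1.0 3.6
  endloop
 endfacet
 facet normal 0.673 -0.737 -0.062
  outer loop
   vertex 2.8 1.4 2.1
   vertex 2.5 1.0 3.6
   vertex 1.3 0.2 0.1
  endloop
 endfacet
 facet normal 0.717 -0.618 -0.322
  outer loop
   vertex 2.3 1.1 0.6
   vertex 1.3 0.2 0.1
   vertex 3.9 2.8 0.9
  endloop
 endfacet
 facet normal 0.733 -0.671 -0.110
  outer loop
   vertex 2.3 1.1 0.6
   vertex 3.9 2.8 0.9
   vertex 2.8 1.4 2.1
  endloop
 endfacet
 facet normal 0.690 -0.719 -0.086
  outer loop
   vertex 2.3 1.1 0.6
   vertex 2.8 1.4 2.1
   vertex 1.3 0.2 0.1
  endloop
 endfacet
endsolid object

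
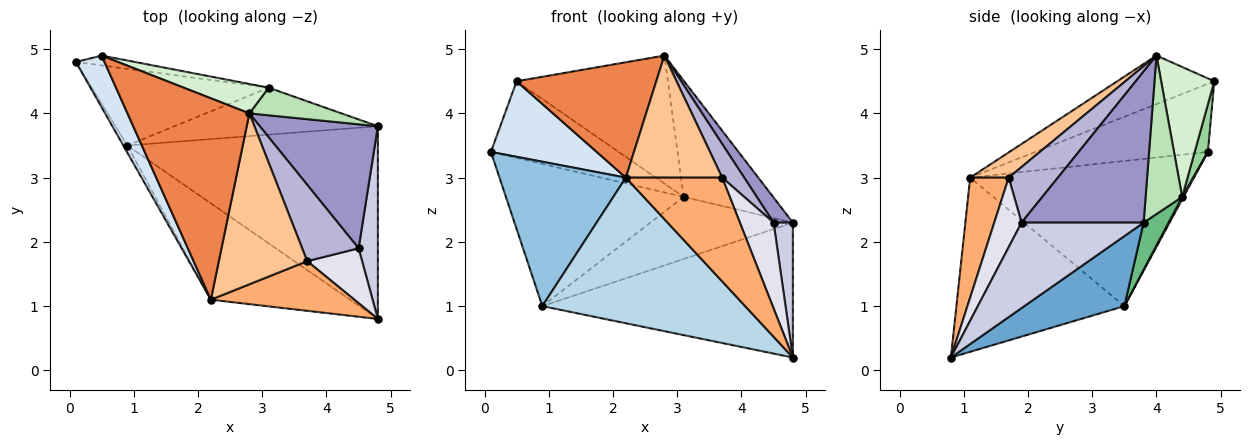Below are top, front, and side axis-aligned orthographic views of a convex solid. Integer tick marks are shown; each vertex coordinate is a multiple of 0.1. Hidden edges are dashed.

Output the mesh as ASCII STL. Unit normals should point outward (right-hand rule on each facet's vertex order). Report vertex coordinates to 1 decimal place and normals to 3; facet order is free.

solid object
 facet normal 0.223 0.559 -0.799
  outer loop
   vertex 0.9 3.5 1.0
   vertex 4.8 3.8 2.3
   vertex 4.8 0.8 0.2
  endloop
 endfacet
 facet normal -0.871 -0.492 -0.024
  outer loop
   vertex 0.9 3.5 1.0
   vertex 2.2 1.1 3.0
   vertex 0.1 4.8 3.4
  endloop
 endfacet
 facet normal -0.568 -0.686 -0.454
  outer loop
   vertex 0.9 3.5 1.0
   vertex 4.8 0.8 0.2
   vertex 2.2 1.1 3.0
  endloop
 endfacet
 facet normal -0.803 -0.492 0.337
  outer loop
   vertex 0.5 4.9 4.5
   vertex 0.1 4.8 3.4
   vertex 2.2 1.1 3.0
  endloop
 endfacet
 facet normal -0.326 -0.470 0.820
  outer loop
   vertex 0.5 4.9 4.5
   vertex 2.2 1.1 3.0
   vertex 2.8 4.0 4.9
  endloop
 endfacet
 facet normal 0.339 -0.848 0.406
  outer loop
   vertex 3.7 1.7 3.0
   vertex 2.2 1.1 3.0
   vertex 4.8 0.8 0.2
  endloop
 endfacet
 facet normal 0.226 -0.566 0.793
  outer loop
   vertex 3.7 1.7 3.0
   vertex 2.8 4.0 4.9
   vertex 2.2 1.1 3.0
  endloop
 endfacet
 facet normal 0.007 0.880 -0.475
  outer loop
   vertex 3.1 4.4 2.7
   vertex 0.9 3.5 1.0
   vertex 0.1 4.8 3.4
  endloop
 endfacet
 facet normal 0.138 0.790 -0.597
  outer loop
   vertex 3.1 4.4 2.7
   vertex 4.8 3.8 2.3
   vertex 0.9 3.5 1.0
  endloop
 endfacet
 facet normal 0.102 0.987 -0.127
  outer loop
   vertex 3.1 4.4 2.7
   vertex 0.1 4.8 3.4
   vertex 0.5 4.9 4.5
  endloop
 endfacet
 facet normal 0.370 0.904 0.215
  outer loop
   vertex 3.1 4.4 2.7
   vertex 2.8 4.0 4.9
   vertex 4.8 3.8 2.3
  endloop
 endfacet
 facet normal 0.324 0.922 0.212
  outer loop
   vertex 3.1 4.4 2.7
   vertex 0.5 4.9 4.5
   vertex 2.8 4.0 4.9
  endloop
 endfacet
 facet normal 0.782 -0.123 0.611
  outer loop
   vertex 4.5 1.9 2.3
   vertex 4.8 3.8 2.3
   vertex 2.8 4.0 4.9
  endloop
 endfacet
 facet normal 0.670 -0.299 0.680
  outer loop
   vertex 4.5 1.9 2.3
   vertex 2.8 4.0 4.9
   vertex 3.7 1.7 3.0
  endloop
 endfacet
 facet normal 0.964 -0.152 0.217
  outer loop
   vertex 4.5 1.9 2.3
   vertex 4.8 0.8 0.2
   vertex 4.8 3.8 2.3
  endloop
 endfacet
 facet normal 0.563 -0.696 0.445
  outer loop
   vertex 4.5 1.9 2.3
   vertex 3.7 1.7 3.0
   vertex 4.8 0.8 0.2
  endloop
 endfacet
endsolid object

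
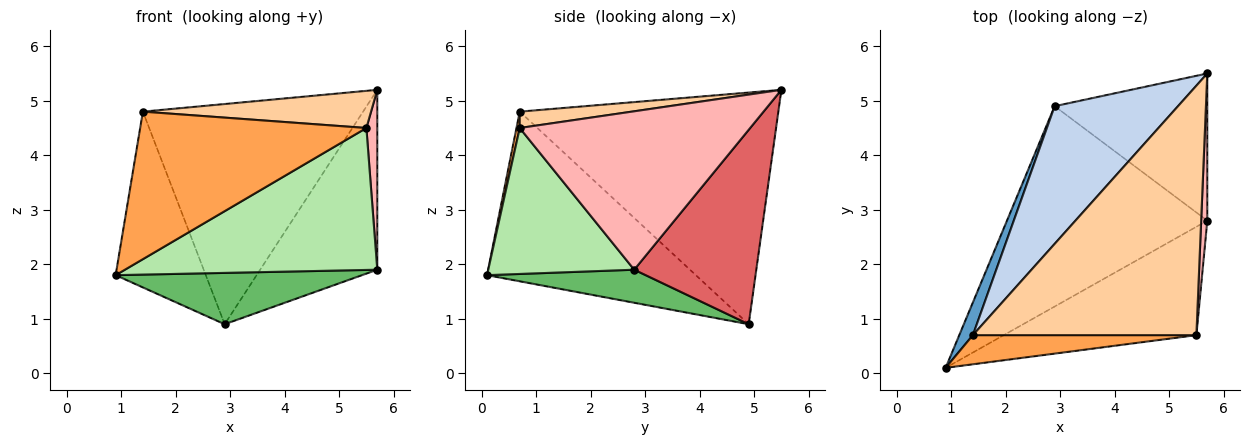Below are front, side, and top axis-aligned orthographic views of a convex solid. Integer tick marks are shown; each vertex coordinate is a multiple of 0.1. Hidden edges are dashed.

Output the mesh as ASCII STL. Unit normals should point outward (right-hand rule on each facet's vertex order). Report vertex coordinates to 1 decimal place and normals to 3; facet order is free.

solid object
 facet normal -0.916 0.395 0.074
  outer loop
   vertex 1.4 0.7 4.8
   vertex 2.9 4.9 0.9
   vertex 0.9 0.1 1.8
  endloop
 endfacet
 facet normal -0.706 0.601 0.376
  outer loop
   vertex 1.4 0.7 4.8
   vertex 5.7 5.5 5.2
   vertex 2.9 4.9 0.9
  endloop
 endfacet
 facet normal 0.014 -0.981 0.194
  outer loop
   vertex 1.4 0.7 4.8
   vertex 0.9 0.1 1.8
   vertex 5.5 0.7 4.5
  endloop
 endfacet
 facet normal 0.072 -0.147 0.987
  outer loop
   vertex 1.4 0.7 4.8
   vertex 5.5 0.7 4.5
   vertex 5.7 5.5 5.2
  endloop
 endfacet
 facet normal 0.158 -0.245 -0.957
  outer loop
   vertex 5.7 2.8 1.9
   vertex 0.9 0.1 1.8
   vertex 2.9 4.9 0.9
  endloop
 endfacet
 facet normal 0.418 -0.722 -0.551
  outer loop
   vertex 5.7 2.8 1.9
   vertex 5.5 0.7 4.5
   vertex 0.9 0.1 1.8
  endloop
 endfacet
 facet normal 0.628 0.602 -0.493
  outer loop
   vertex 5.7 2.8 1.9
   vertex 2.9 4.9 0.9
   vertex 5.7 5.5 5.2
  endloop
 endfacet
 facet normal 0.998 -0.047 0.039
  outer loop
   vertex 5.7 2.8 1.9
   vertex 5.7 5.5 5.2
   vertex 5.5 0.7 4.5
  endloop
 endfacet
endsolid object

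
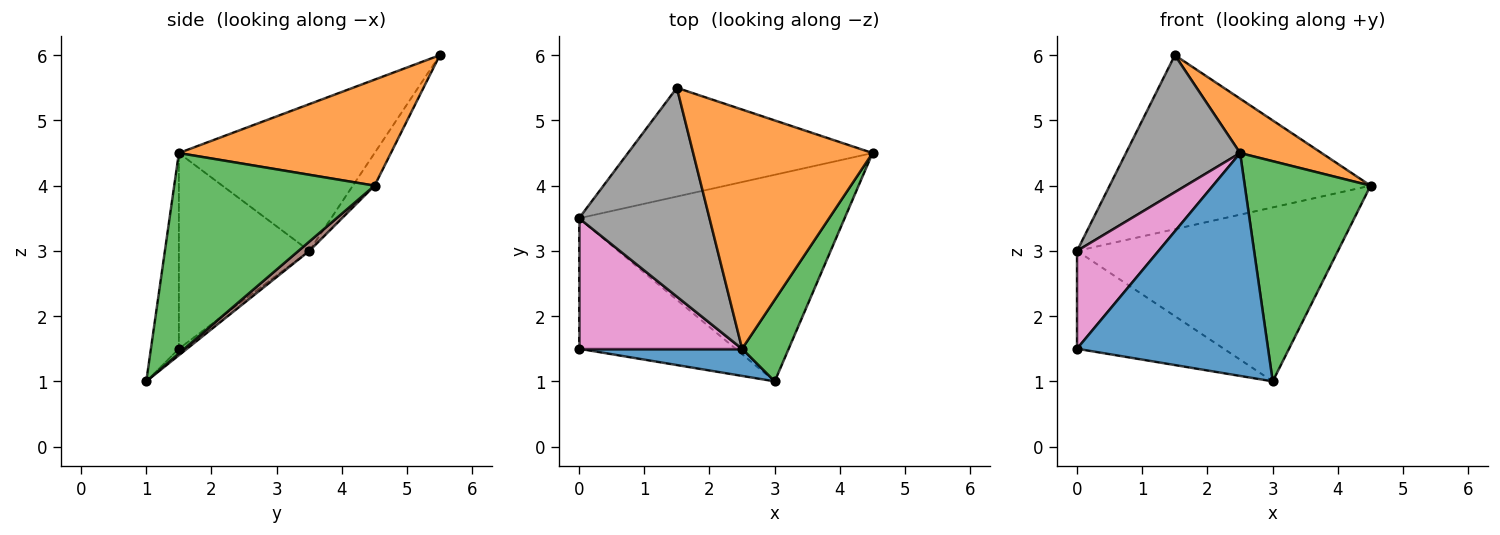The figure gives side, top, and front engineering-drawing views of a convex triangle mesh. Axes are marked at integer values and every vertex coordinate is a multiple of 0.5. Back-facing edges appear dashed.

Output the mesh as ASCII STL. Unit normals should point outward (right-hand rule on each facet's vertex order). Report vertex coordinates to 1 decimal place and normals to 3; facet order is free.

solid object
 facet normal -0.144 -0.982 0.120
  outer loop
   vertex 2.5 1.5 4.5
   vertex 0.0 1.5 1.5
   vertex 3.0 1.0 1.0
  endloop
 endfacet
 facet normal 0.499 -0.192 0.845
  outer loop
   vertex 2.5 1.5 4.5
   vertex 4.5 4.5 4.0
   vertex 1.5 5.5 6.0
  endloop
 endfacet
 facet normal 0.831 -0.522 0.193
  outer loop
   vertex 2.5 1.5 4.5
   vertex 3.0 1.0 1.0
   vertex 4.5 4.5 4.0
  endloop
 endfacet
 facet normal -0.070 0.846 -0.529
  outer loop
   vertex 0.0 3.5 3.0
   vertex 1.5 5.5 6.0
   vertex 4.5 4.5 4.0
  endloop
 endfacet
 facet normal -0.033 0.600 -0.800
  outer loop
   vertex 0.0 3.5 3.0
   vertex 3.0 1.0 1.0
   vertex 0.0 1.5 1.5
  endloop
 endfacet
 facet normal 0.027 0.644 -0.765
  outer loop
   vertex 0.0 3.5 3.0
   vertex 4.5 4.5 4.0
   vertex 3.0 1.0 1.0
  endloop
 endfacet
 facet normal -0.693 -0.433 0.577
  outer loop
   vertex 0.0 3.5 3.0
   vertex 0.0 1.5 1.5
   vertex 2.5 1.5 4.5
  endloop
 endfacet
 facet normal -0.685 -0.400 0.609
  outer loop
   vertex 0.0 3.5 3.0
   vertex 2.5 1.5 4.5
   vertex 1.5 5.5 6.0
  endloop
 endfacet
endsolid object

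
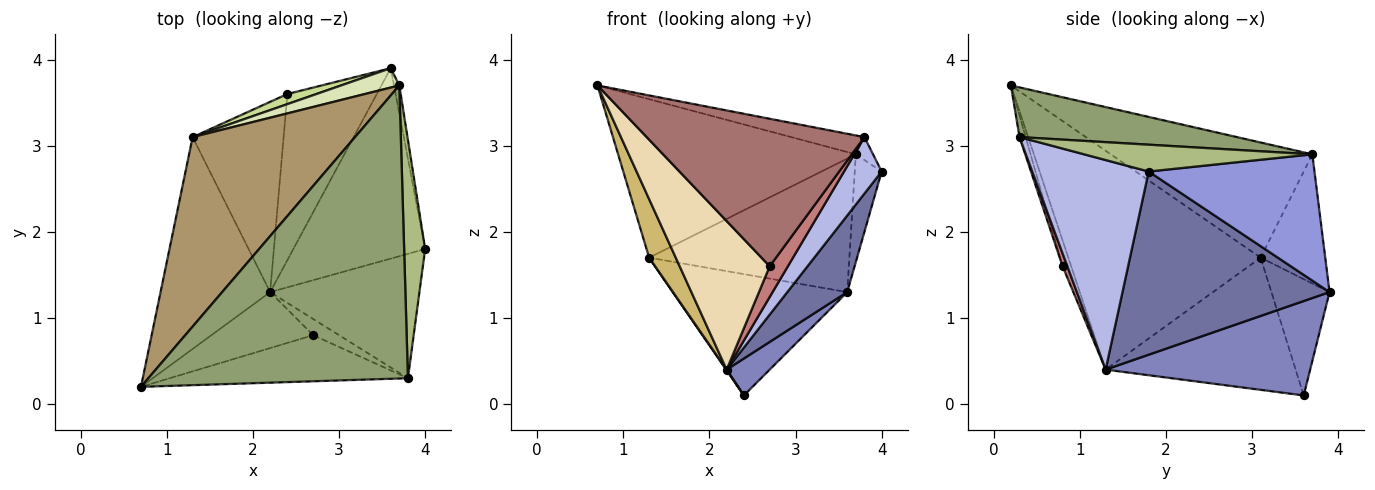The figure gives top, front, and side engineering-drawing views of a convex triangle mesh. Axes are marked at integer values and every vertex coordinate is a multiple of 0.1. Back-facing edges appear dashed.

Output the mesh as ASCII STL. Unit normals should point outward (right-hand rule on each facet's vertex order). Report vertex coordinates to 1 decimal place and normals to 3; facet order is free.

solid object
 facet normal 0.790 -0.229 -0.569
  outer loop
   vertex 2.2 1.3 0.4
   vertex 3.6 3.9 1.3
   vertex 4.0 1.8 2.7
  endloop
 endfacet
 facet normal 0.718 -0.151 -0.680
  outer loop
   vertex 2.2 1.3 0.4
   vertex 2.4 3.6 0.1
   vertex 3.6 3.9 1.3
  endloop
 endfacet
 facet normal 0.986 0.160 -0.042
  outer loop
   vertex 3.7 3.7 2.9
   vertex 4.0 1.8 2.7
   vertex 3.6 3.9 1.3
  endloop
 endfacet
 facet normal 0.788 -0.255 -0.561
  outer loop
   vertex 3.8 0.3 3.1
   vertex 2.2 1.3 0.4
   vertex 4.0 1.8 2.7
  endloop
 endfacet
 facet normal 0.188 0.063 0.980
  outer loop
   vertex 3.8 0.3 3.1
   vertex 3.7 3.7 2.9
   vertex 0.7 0.2 3.7
  endloop
 endfacet
 facet normal 0.786 0.059 0.615
  outer loop
   vertex 3.8 0.3 3.1
   vertex 4.0 1.8 2.7
   vertex 3.7 3.7 2.9
  endloop
 endfacet
 facet normal -0.315 0.946 0.079
  outer loop
   vertex 1.3 3.1 1.7
   vertex 3.6 3.9 1.3
   vertex 2.4 3.6 0.1
  endloop
 endfacet
 facet normal -0.304 0.943 0.137
  outer loop
   vertex 1.3 3.1 1.7
   vertex 3.7 3.7 2.9
   vertex 3.6 3.9 1.3
  endloop
 endfacet
 facet normal -0.478 0.564 0.674
  outer loop
   vertex 1.3 3.1 1.7
   vertex 0.7 0.2 3.7
   vertex 3.7 3.7 2.9
  endloop
 endfacet
 facet normal -0.887 -0.123 -0.444
  outer loop
   vertex 1.3 3.1 1.7
   vertex 2.2 1.3 0.4
   vertex 0.7 0.2 3.7
  endloop
 endfacet
 facet normal -0.824 -0.002 -0.567
  outer loop
   vertex 1.3 3.1 1.7
   vertex 2.4 3.6 0.1
   vertex 2.2 1.3 0.4
  endloop
 endfacet
 facet normal -0.089 -0.932 -0.351
  outer loop
   vertex 2.7 0.8 1.6
   vertex 0.7 0.2 3.7
   vertex 2.2 1.3 0.4
  endloop
 endfacet
 facet normal -0.027 -0.954 -0.298
  outer loop
   vertex 2.7 0.8 1.6
   vertex 3.8 0.3 3.1
   vertex 0.7 0.2 3.7
  endloop
 endfacet
 facet normal 0.227 -0.862 -0.454
  outer loop
   vertex 2.7 0.8 1.6
   vertex 2.2 1.3 0.4
   vertex 3.8 0.3 3.1
  endloop
 endfacet
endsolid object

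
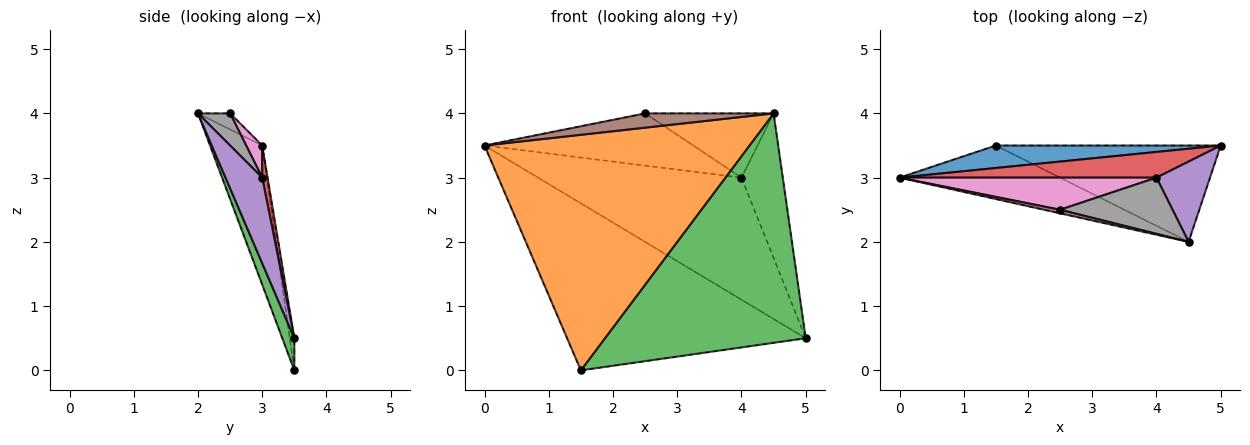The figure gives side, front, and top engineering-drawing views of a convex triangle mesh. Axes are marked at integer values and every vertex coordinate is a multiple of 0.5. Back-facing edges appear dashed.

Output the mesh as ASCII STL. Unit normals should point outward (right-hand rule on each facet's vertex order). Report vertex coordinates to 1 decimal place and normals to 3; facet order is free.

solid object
 facet normal -0.019 0.991 0.133
  outer loop
   vertex 1.5 3.5 0.0
   vertex 0.0 3.0 3.5
   vertex 5.0 3.5 0.5
  endloop
 endfacet
 facet normal -0.189 -0.958 -0.218
  outer loop
   vertex 1.5 3.5 0.0
   vertex 4.5 2.0 4.0
   vertex 0.0 3.0 3.5
  endloop
 endfacet
 facet normal 0.055 -0.921 -0.387
  outer loop
   vertex 1.5 3.5 0.0
   vertex 5.0 3.5 0.5
   vertex 4.5 2.0 4.0
  endloop
 endfacet
 facet normal 0.026 0.978 0.206
  outer loop
   vertex 4.0 3.0 3.0
   vertex 5.0 3.5 0.5
   vertex 0.0 3.0 3.5
  endloop
 endfacet
 facet normal 0.614 0.690 0.383
  outer loop
   vertex 4.0 3.0 3.0
   vertex 4.5 2.0 4.0
   vertex 5.0 3.5 0.5
  endloop
 endfacet
 facet normal -0.236 -0.943 0.236
  outer loop
   vertex 2.5 2.5 4.0
   vertex 0.0 3.0 3.5
   vertex 4.5 2.0 4.0
  endloop
 endfacet
 facet normal 0.065 0.850 0.523
  outer loop
   vertex 2.5 2.5 4.0
   vertex 4.0 3.0 3.0
   vertex 0.0 3.0 3.5
  endloop
 endfacet
 facet normal 0.185 0.740 0.647
  outer loop
   vertex 2.5 2.5 4.0
   vertex 4.5 2.0 4.0
   vertex 4.0 3.0 3.0
  endloop
 endfacet
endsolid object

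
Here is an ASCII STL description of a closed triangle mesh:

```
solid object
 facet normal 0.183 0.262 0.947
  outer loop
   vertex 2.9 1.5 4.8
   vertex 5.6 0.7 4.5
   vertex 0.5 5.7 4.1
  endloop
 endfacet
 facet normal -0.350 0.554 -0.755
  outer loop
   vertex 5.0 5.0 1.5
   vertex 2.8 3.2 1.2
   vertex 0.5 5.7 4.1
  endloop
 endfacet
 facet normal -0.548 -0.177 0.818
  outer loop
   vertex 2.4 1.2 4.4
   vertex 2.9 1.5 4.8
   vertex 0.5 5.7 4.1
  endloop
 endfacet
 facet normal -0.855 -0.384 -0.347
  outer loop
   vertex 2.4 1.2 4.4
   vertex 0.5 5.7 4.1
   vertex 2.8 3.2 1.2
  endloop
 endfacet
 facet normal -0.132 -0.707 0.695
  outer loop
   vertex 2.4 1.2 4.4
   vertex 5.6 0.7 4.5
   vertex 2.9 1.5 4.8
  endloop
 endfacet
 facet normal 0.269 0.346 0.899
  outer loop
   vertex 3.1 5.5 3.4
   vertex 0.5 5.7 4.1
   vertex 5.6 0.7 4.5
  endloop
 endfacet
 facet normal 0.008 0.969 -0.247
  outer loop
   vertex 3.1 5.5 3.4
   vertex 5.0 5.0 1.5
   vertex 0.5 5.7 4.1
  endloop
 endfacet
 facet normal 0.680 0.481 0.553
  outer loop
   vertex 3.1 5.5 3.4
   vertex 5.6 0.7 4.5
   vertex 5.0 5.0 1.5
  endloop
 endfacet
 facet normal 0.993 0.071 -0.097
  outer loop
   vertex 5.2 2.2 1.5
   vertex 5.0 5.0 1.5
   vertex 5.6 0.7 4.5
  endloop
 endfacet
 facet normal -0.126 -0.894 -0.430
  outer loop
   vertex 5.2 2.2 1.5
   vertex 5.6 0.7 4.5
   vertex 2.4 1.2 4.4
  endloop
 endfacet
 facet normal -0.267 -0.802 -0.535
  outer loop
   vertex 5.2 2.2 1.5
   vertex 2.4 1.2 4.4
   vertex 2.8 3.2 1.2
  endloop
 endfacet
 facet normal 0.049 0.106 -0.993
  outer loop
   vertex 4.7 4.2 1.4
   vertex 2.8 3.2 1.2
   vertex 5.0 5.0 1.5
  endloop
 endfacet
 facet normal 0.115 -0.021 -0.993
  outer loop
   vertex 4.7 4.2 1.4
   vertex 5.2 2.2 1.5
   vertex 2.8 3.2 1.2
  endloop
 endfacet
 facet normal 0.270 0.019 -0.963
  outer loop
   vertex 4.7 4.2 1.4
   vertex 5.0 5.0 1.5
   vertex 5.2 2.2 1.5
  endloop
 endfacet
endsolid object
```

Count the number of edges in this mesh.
21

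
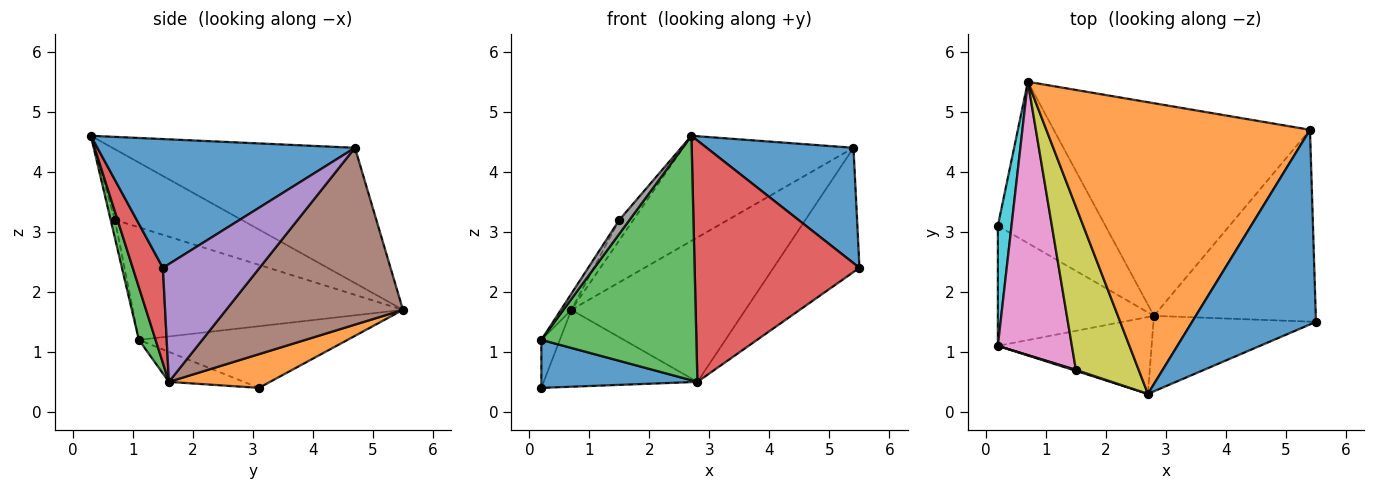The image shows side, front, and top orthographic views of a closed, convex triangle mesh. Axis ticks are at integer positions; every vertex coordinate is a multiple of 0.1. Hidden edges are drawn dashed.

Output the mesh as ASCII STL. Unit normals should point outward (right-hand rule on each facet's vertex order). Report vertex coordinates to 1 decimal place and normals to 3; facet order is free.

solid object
 facet normal 0.667 -0.380 0.641
  outer loop
   vertex 5.4 4.7 4.4
   vertex 2.7 0.3 4.6
   vertex 5.5 1.5 2.4
  endloop
 endfacet
 facet normal -0.435 0.305 0.847
  outer loop
   vertex 5.4 4.7 4.4
   vertex 0.7 5.5 1.7
   vertex 2.7 0.3 4.6
  endloop
 endfacet
 facet normal 0.102 -0.949 -0.298
  outer loop
   vertex 2.8 1.6 0.5
   vertex 2.7 0.3 4.6
   vertex 0.2 1.1 1.2
  endloop
 endfacet
 facet normal 0.172 -0.940 -0.294
  outer loop
   vertex 2.8 1.6 0.5
   vertex 5.5 1.5 2.4
   vertex 2.7 0.3 4.6
  endloop
 endfacet
 facet normal 0.521 0.464 -0.716
  outer loop
   vertex 2.8 1.6 0.5
   vertex 5.4 4.7 4.4
   vertex 5.5 1.5 2.4
  endloop
 endfacet
 facet normal 0.496 0.488 -0.718
  outer loop
   vertex 2.8 1.6 0.5
   vertex 0.7 5.5 1.7
   vertex 5.4 4.7 4.4
  endloop
 endfacet
 facet normal -0.835 0.032 0.549
  outer loop
   vertex 1.5 0.7 3.2
   vertex 0.7 5.5 1.7
   vertex 0.2 1.1 1.2
  endloop
 endfacet
 facet normal -0.382 -0.922 0.064
  outer loop
   vertex 1.5 0.7 3.2
   vertex 0.2 1.1 1.2
   vertex 2.7 0.3 4.6
  endloop
 endfacet
 facet normal -0.745 0.083 0.662
  outer loop
   vertex 1.5 0.7 3.2
   vertex 2.7 0.3 4.6
   vertex 0.7 5.5 1.7
  endloop
 endfacet
 facet normal -0.973 0.086 0.215
  outer loop
   vertex 0.2 3.1 0.4
   vertex 0.2 1.1 1.2
   vertex 0.7 5.5 1.7
  endloop
 endfacet
 facet normal -0.176 -0.366 -0.914
  outer loop
   vertex 0.2 3.1 0.4
   vertex 2.8 1.6 0.5
   vertex 0.2 1.1 1.2
  endloop
 endfacet
 facet normal 0.272 0.414 -0.869
  outer loop
   vertex 0.2 3.1 0.4
   vertex 0.7 5.5 1.7
   vertex 2.8 1.6 0.5
  endloop
 endfacet
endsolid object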